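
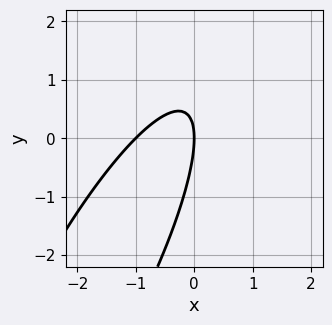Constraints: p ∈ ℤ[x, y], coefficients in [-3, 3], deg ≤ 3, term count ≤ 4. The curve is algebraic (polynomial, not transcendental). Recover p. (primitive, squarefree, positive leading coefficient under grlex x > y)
(a) deg p = 2. No degree-1 curve has this shape.
(b) From the axis intercepts and sections: it meets the y-axis at y = 0 (among the integer gridlines); among the integer gridlines, it crosses the x-axis at x ∈ {-1, 0}.
(c) Solving for integer coefficients yields p as stated.

3*x^2 - 3*x*y + y^2 + 3*x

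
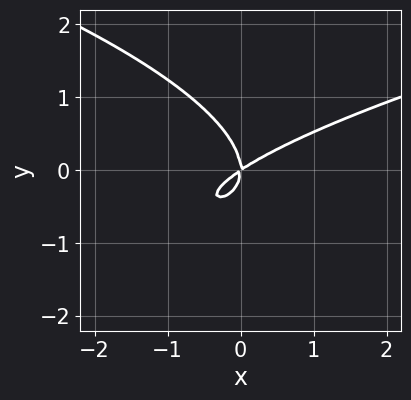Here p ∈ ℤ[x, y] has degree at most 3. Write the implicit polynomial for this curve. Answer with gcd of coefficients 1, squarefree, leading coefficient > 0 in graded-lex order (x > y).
1. deg p = 3. A generic line meets the curve in up to 3 points.
2. Observable constraints: one x-axis crossing is at x = 0; it meets the y-axis at y = 0 (among the integer gridlines).
3. Putting this together gives p.

3*y^3 - 2*x^2 + 3*x*y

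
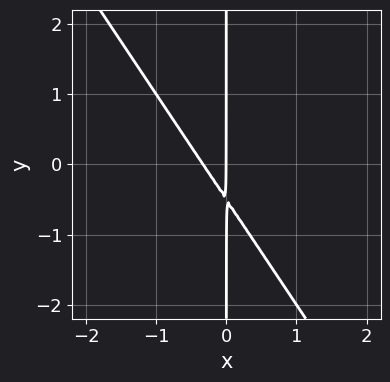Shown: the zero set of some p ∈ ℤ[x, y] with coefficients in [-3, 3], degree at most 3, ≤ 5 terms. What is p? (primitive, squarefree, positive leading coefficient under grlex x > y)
(a) Degree: a generic line meets the curve in up to 2 points, so deg p = 2.
(b) Reading off the gridlines: it meets the x-axis at x = 0 (among the integer gridlines); every point of the y-axis in the box is on the curve.
(c) Together with the visible shape, these determine p as stated.

3*x^2 + 2*x*y + x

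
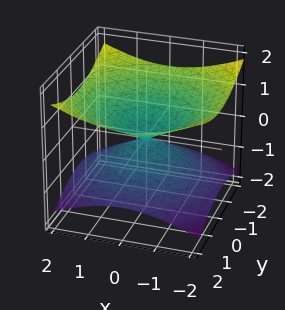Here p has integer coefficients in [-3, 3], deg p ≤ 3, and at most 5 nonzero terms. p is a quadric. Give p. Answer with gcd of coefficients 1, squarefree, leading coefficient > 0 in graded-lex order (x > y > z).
(a) Degree: two nappes meeting at a single point; a quadric, so deg p = 2.
(b) Symmetries: mirror symmetry z ↦ −z ⇒ only even powers of z; rotational symmetry about the z-axis ⇒ p depends on x, y only through x² + y².
(c) From the visible intercepts: a circular section at z = 1 has radius between 1 and 2; it meets the z-axis at z = 0 (among the integer gridlines); it crosses the x-axis at the gridline x = 0; it crosses the y-axis at the gridline y = 0.
(d) Putting this together gives p.

x^2 + y^2 - 3*z^2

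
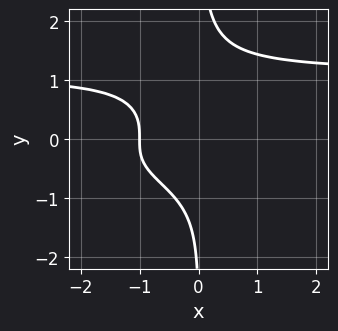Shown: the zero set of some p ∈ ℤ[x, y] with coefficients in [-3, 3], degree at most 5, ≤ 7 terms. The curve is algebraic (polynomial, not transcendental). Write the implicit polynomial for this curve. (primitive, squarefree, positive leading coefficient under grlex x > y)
1. deg p = 4.
2. From the axis intercepts and sections: one x-axis crossing is at x = -1; the curve avoids every integer y-axis point in the box.
3. Solving for integer coefficients yields p as stated.

3*x*y^3 - x*y - 3*x - y - 3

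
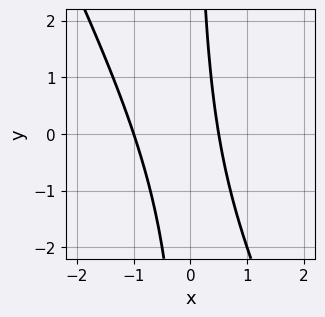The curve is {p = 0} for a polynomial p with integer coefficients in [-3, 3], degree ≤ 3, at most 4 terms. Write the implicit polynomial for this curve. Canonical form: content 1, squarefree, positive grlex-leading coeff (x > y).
2*x^2 + x*y + x - 1

deg p = 2. No degree-1 curve has this shape.
Observable constraints: the curve avoids every integer y-axis point in the box; one x-axis crossing is at x = -1.
Together with the visible shape, these determine p as stated.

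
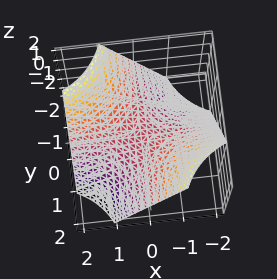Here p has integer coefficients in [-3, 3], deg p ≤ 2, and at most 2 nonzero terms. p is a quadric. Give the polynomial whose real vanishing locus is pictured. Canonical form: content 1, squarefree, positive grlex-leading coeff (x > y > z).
deg p = 2.
Observable constraints: every point of the x-axis in the box is on the surface; every point of the y-axis in the box is on the surface.
Together with the visible shape, these determine p as stated.

x*y + z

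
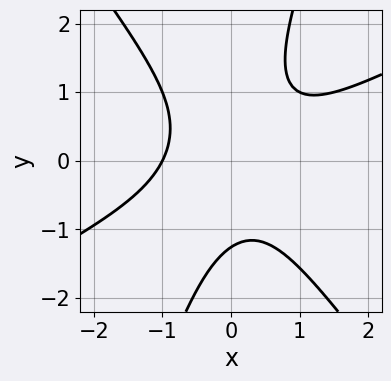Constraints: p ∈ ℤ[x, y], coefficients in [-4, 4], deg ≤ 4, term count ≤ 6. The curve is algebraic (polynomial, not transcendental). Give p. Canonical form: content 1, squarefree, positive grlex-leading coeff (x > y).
2*x^3 - 3*x^2*y - 2*x*y^2 + y^3 + 2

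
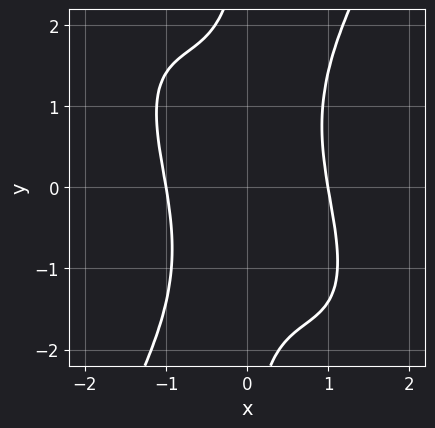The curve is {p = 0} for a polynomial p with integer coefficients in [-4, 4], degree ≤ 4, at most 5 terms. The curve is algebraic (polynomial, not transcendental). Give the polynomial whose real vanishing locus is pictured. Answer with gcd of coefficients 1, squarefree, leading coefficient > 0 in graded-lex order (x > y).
3*x^4 + 2*x^3*y - x*y^3 - 3

1. deg p = 4.
2. Reading off the gridlines: the x-axis gridline crossings are at x ∈ {-1, 1}; it misses every integer gridline on the y-axis.
3. Fitting integer coefficients to these (and the overall shape) gives p.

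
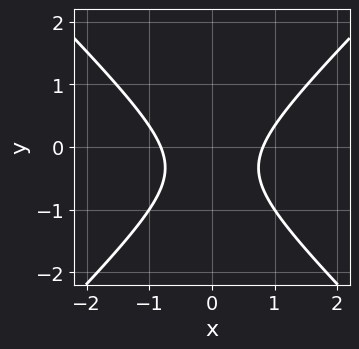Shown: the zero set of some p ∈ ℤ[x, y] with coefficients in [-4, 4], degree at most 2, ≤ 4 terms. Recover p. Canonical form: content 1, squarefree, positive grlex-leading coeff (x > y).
3*x^2 - 3*y^2 - 2*y - 2

The degree is 2 — a generic line meets the curve in up to 2 points.
Symmetries: the x ↦ −x reflection is a symmetry, so x appears only in even powers.
Reading off the gridlines: it misses every integer gridline on the y-axis.
Matching integer coefficients to the picture gives p.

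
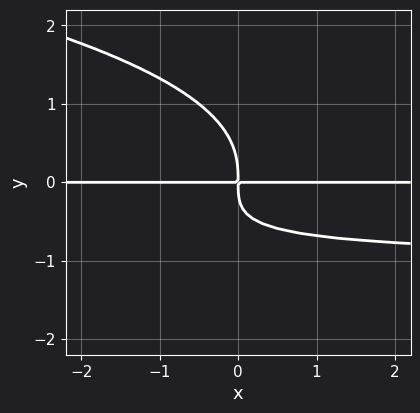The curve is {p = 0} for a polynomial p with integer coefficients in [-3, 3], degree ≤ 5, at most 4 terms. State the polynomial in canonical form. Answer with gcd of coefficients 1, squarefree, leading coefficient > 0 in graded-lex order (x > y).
y^4 + x*y^2 + x*y

(a) The degree is 4 — the shape is more complex than any degree-3 curve.
(b) From the axis intercepts and sections: the visible x-axis segment lies entirely on the curve.
(c) Matching integer coefficients to the picture gives p.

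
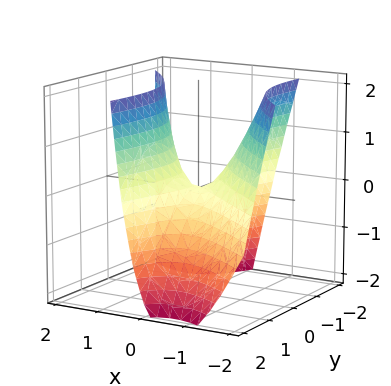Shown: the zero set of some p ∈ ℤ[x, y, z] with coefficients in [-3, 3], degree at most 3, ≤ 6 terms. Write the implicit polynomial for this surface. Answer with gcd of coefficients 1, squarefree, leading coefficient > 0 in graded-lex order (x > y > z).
deg p = 2.
Against the integer gridlines: it meets the y-axis at y = 0 (among the integer gridlines); it crosses the x-axis at the gridline x = 0; it meets the z-axis at z = 0 (among the integer gridlines).
Together with the visible shape, these determine p as stated.

3*x^2 + 3*x*y + x*z - y^2 - 2*z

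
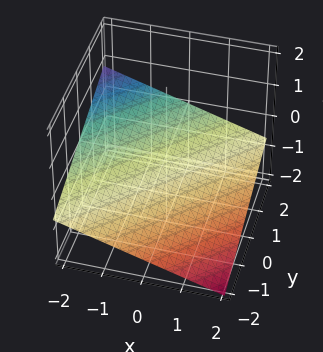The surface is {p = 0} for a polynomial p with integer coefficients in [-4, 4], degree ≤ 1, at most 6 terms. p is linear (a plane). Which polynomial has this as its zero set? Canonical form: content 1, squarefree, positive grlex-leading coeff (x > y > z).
First, the degree is 1 — every cross-section is a straight line — this is a plane.
Next, checking where it meets the axes: it crosses the y-axis at the gridline y = 2; one x-axis crossing is at x = -2.
Finally, fitting integer coefficients to these (and the overall shape) gives p.

x - y + 3*z + 2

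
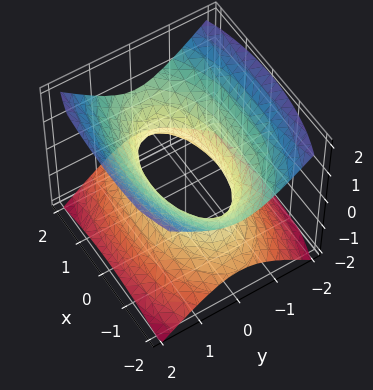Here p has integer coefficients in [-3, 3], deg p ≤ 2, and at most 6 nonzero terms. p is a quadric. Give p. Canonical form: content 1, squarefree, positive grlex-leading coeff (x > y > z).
x^2 + 3*y^2 - 3*z^2 - 2

The degree is 2 — an hourglass — one-sheet hyperboloid; a quadric.
Symmetries: mirror symmetry z ↦ −z ⇒ only even powers of z; mirror symmetry x ↦ −x ⇒ only even powers of x; the y ↦ −y reflection is a symmetry, so y appears only in even powers.
From the axis intercepts and sections: it misses every integer gridline on the z-axis.
Together with the visible shape, these determine p as stated.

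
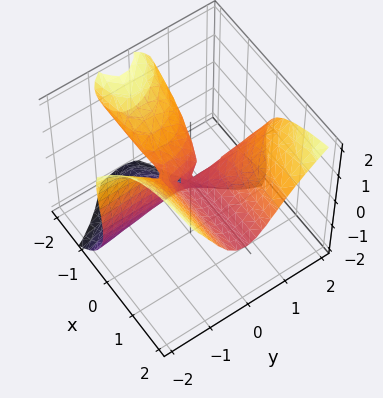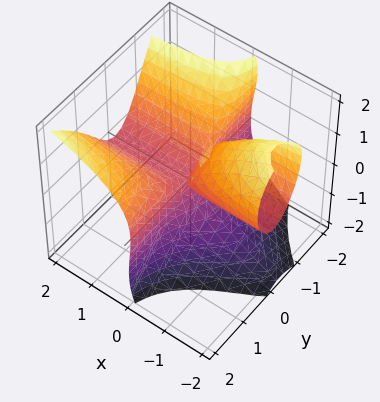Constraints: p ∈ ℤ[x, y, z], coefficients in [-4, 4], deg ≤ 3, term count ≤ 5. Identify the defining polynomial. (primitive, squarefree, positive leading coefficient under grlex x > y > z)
3*x*y^2 - y*z^2 - z^3 - 2*x*z

First, degree: a generic line meets the surface in up to 3 points, so deg p = 3.
Next, from the axis intercepts and sections: every point of the x-axis in the box is on the surface; it crosses the z-axis at the gridline z = 0; every point of the y-axis in the box is on the surface.
Finally, together with the visible shape, these determine p as stated.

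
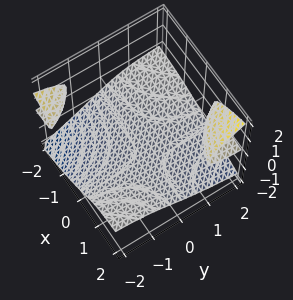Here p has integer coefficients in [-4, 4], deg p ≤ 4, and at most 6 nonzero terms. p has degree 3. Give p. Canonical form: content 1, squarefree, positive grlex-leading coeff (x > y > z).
2*x*y*z + y*z^2 - 3*z^3 - 2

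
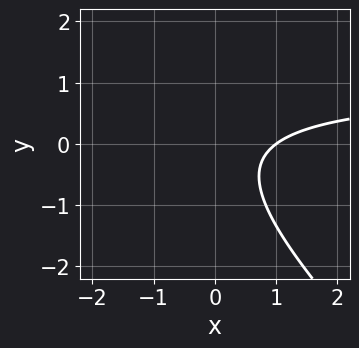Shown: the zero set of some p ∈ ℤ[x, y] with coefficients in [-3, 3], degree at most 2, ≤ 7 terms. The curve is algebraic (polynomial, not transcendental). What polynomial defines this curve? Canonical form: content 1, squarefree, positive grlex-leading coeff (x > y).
1. The degree is 2 — a generic line meets the curve in up to 2 points.
2. Checking where it meets the axes: the curve avoids every integer y-axis point in the box; it meets the x-axis at x = 1 (among the integer gridlines).
3. Matching integer coefficients to the picture gives p.

3*x*y + 3*y^2 - 3*x + y + 3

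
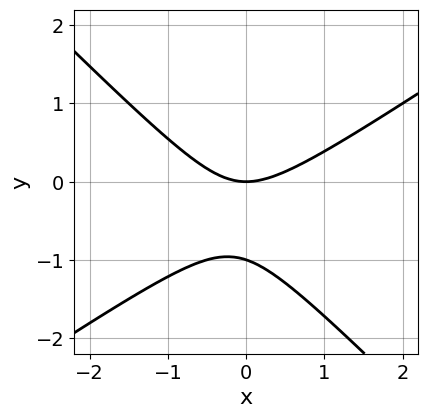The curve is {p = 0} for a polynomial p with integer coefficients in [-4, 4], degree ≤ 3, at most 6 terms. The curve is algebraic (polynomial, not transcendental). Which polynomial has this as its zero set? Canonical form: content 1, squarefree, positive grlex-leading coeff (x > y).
(a) deg p = 2. A generic line meets the curve in up to 2 points.
(b) From the visible intercepts: the y-axis gridline crossings are at y ∈ {-1, 0}; it meets the x-axis at x = 0 (among the integer gridlines).
(c) Matching integer coefficients to the picture gives p.

2*x^2 - x*y - 3*y^2 - 3*y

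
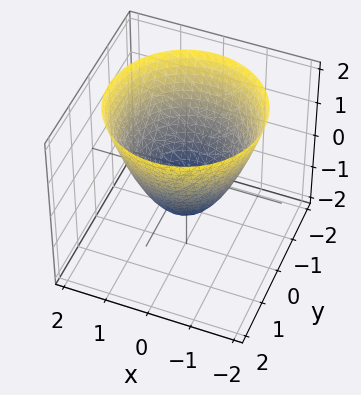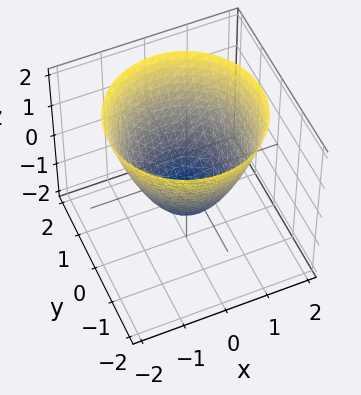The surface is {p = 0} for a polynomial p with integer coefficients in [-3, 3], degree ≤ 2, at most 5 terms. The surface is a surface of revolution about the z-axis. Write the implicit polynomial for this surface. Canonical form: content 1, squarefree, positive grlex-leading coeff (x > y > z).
1. Degree: a generic line meets the surface in up to 2 points, so deg p = 2.
2. Symmetry: every cross-section ⟂ z is a circle, so x, y appear only via x² + y².
3. From the visible intercepts: a circular section at z = 2 has radius between 1 and 2; among the integer gridlines, it crosses the y-axis at y ∈ {-1, 1}; it crosses the z-axis at the gridline z = -1.
4. Together with the visible shape, these determine p as stated. Check: (-1, 0, 0) on the x-axis lies on the surface, and p(-1, 0, 0) = 0. ✓

x^2 + y^2 - z - 1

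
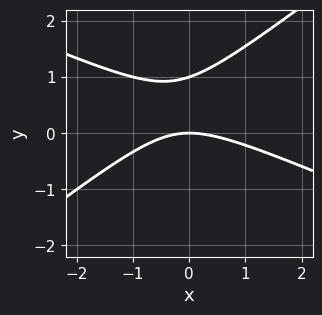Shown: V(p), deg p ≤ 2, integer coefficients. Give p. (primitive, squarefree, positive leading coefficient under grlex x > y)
x^2 + x*y - 3*y^2 + 3*y

deg p = 2.
From the axis intercepts and sections: it meets the x-axis at x = 0 (among the integer gridlines); the y-axis gridline crossings are at y ∈ {0, 1}.
The integer polynomial consistent with all of this is the stated p.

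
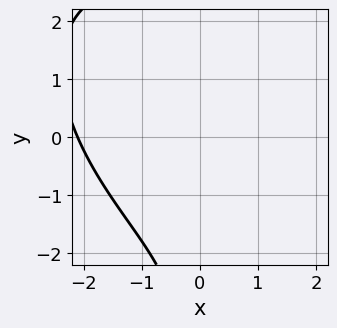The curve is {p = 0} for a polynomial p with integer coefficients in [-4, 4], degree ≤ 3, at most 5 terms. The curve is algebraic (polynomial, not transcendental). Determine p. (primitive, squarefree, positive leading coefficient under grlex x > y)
First, degree: no degree-2 curve has this shape, so deg p = 3.
Next, from the axis intercepts and sections: no x-intercept at any integer in the box; no y-intercept at any integer in the box.
Finally, assembling these constraints gives the stated polynomial.

x^3 + x^2*y + x*y^2 - 3*x + 3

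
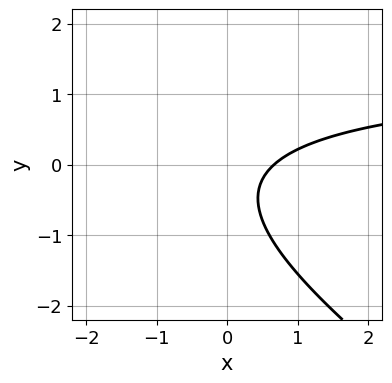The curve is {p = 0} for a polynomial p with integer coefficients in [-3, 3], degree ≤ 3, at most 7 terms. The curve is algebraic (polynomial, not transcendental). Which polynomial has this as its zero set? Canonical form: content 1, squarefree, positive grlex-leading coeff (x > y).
First, deg p = 2. No degree-1 curve has this shape.
Next, observable constraints: it misses every integer gridline on the y-axis.
Finally, these observations pin down the coefficients.

2*x*y + 3*y^2 - 3*x + 2*y + 2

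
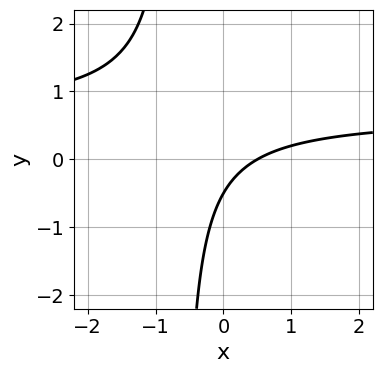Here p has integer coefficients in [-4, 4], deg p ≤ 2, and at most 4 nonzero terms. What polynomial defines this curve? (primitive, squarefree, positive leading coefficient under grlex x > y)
(a) The degree is 2 — no degree-1 curve has this shape.
(b) Putting this together gives p.

3*x*y - 2*x + 2*y + 1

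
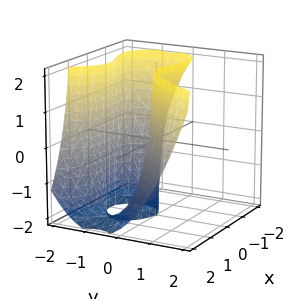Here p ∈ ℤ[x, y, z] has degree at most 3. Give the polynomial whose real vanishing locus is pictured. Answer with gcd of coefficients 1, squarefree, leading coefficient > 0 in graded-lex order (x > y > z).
(a) The degree is 3 — no degree-2 surface has this shape.
(b) From the visible intercepts: it meets the x-axis at x = 0 (among the integer gridlines); the visible z-axis segment lies entirely on the surface; it crosses the y-axis at the gridline y = 0.
(c) Together with the visible shape, these determine p as stated.

x^3 + x^2*z - 2*y^2 - 3*y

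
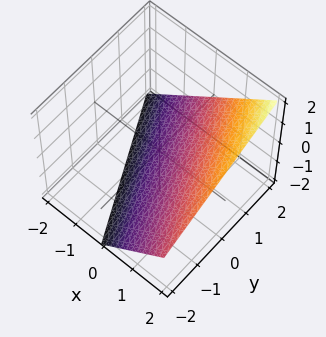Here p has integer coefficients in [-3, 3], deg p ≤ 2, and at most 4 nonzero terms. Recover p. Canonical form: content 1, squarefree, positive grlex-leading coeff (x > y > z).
deg p = 1. The surface is flat (a plane).
Observable constraints: one x-axis crossing is at x = 1; it meets the y-axis at y = 2 (among the integer gridlines).
Solving for integer coefficients yields p as stated. Check: (0, 0, -1) on the z-axis lies on the surface, and p(0, 0, -1) = 0. ✓

2*x + y - 2*z - 2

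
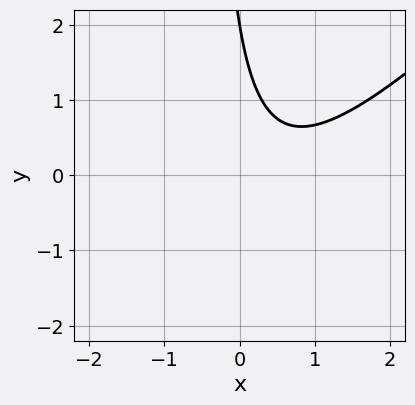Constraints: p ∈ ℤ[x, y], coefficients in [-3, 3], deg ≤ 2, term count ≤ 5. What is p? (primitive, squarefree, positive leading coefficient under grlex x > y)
2*x^2 - 2*x*y - 2*x - y + 2

(a) deg p = 2.
(b) From the visible intercepts: it crosses the y-axis at the gridline y = 2; it misses every integer gridline on the x-axis.
(c) These observations pin down the coefficients.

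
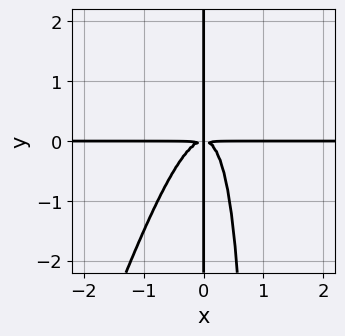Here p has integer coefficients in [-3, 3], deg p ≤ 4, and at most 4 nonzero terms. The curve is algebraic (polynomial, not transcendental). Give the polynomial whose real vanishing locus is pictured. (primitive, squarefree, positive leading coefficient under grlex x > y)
3*x^3*y - x^2*y^2 + x*y^2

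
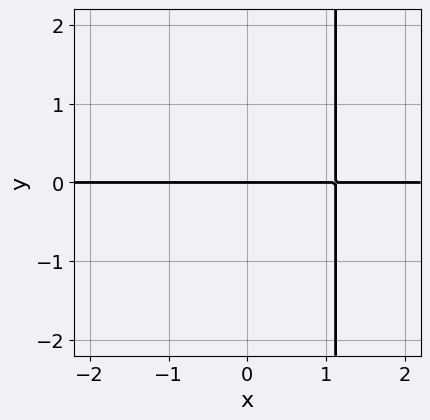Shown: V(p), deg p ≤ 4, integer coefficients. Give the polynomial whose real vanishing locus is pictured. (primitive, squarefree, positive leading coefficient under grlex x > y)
1. The degree is 4 — no degree-3 curve has this shape.
2. From the visible intercepts: one y-axis crossing is at y = 0; every point of the x-axis in the box is on the curve.
3. Fitting integer coefficients to these (and the overall shape) gives p.

3*x^3*y - 2*x*y - 2*y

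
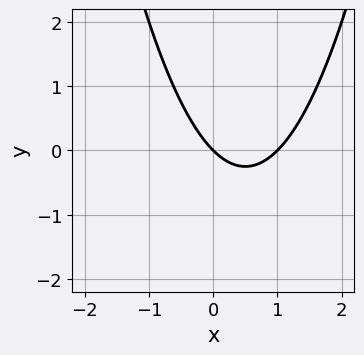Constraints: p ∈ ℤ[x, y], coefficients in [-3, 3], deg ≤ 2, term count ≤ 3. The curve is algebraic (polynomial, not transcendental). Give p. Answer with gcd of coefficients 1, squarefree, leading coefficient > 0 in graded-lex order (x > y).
x^2 - x - y

deg p = 2. The shape is more complex than any degree-1 curve.
From the visible intercepts: it crosses the y-axis at the gridline y = 0; the x-axis gridline crossings are at x ∈ {0, 1}.
Matching integer coefficients to the picture gives p.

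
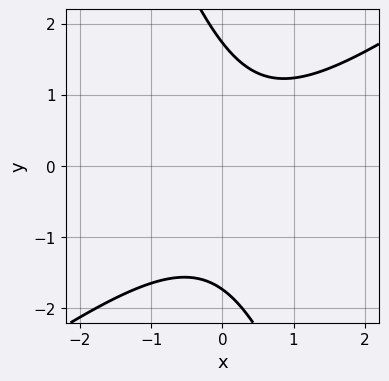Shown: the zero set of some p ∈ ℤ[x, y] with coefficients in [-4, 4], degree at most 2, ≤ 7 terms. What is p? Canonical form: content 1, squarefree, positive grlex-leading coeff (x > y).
2*x^2 - 2*x*y - y^2 - x + 3

First, the degree is 2 — no degree-1 curve has this shape.
Next, against the integer gridlines: it misses every integer gridline on the x-axis.
Finally, putting this together gives p.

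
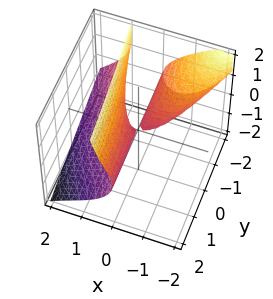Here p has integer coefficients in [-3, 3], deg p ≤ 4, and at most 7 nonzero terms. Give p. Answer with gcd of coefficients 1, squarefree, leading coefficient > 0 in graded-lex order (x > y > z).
First, the picture has 2 separate pieces.
Next, degree: the shape is more complex than any degree-2 surface, so deg p = 3.
Then, checking where it meets the axes: one z-axis crossing is at z = 0; it crosses the x-axis at the gridline x = 0.
Finally, the integer polynomial consistent with all of this is the stated p.

2*x^3 + 3*x^2*z + x*z^2 + 2*x*y - 2*z^2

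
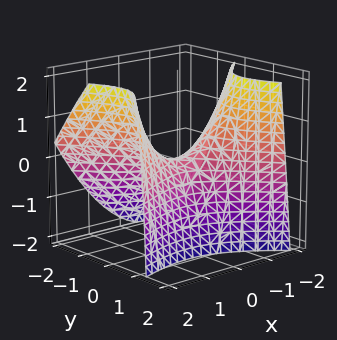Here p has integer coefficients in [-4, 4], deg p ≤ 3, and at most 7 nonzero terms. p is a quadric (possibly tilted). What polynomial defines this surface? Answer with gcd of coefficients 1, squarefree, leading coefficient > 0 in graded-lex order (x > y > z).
2*x^2 - 2*x*y - 3*y^2 + 2*y*z - 3*z

1. Degree: the shape is more complex than any degree-1 surface, so deg p = 2.
2. From the axis intercepts and sections: it meets the y-axis at y = 0 (among the integer gridlines); it crosses the x-axis at the gridline x = 0; it crosses the z-axis at the gridline z = 0.
3. Assembling these constraints gives the stated polynomial.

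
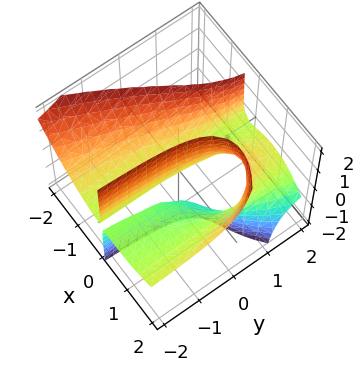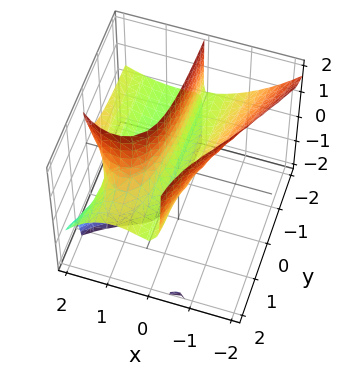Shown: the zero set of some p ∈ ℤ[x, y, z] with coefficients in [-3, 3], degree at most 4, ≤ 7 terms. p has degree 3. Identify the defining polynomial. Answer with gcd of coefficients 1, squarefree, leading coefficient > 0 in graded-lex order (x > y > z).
Degree: no degree-2 surface has this shape, so deg p = 3.
From the visible intercepts: every point of the y-axis in the box is on the surface; one x-axis crossing is at x = 0.
Together with the visible shape, these determine p as stated.

2*x^3 + 3*x*y*z - 3*x^2 - 3*x*z + z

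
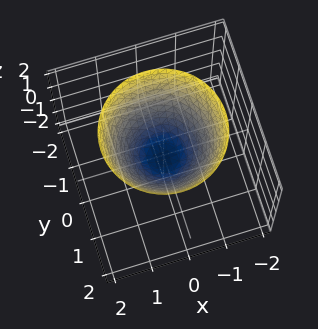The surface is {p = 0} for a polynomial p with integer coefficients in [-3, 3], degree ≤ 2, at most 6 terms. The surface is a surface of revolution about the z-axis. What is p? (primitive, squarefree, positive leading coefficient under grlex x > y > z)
1. Degree: the shape is more complex than any degree-1 surface, so deg p = 2.
2. Symmetry: every cross-section ⟂ z is a circle, so x, y appear only via x² + y².
3. From the visible intercepts: a circular section at z = 1 has radius between 1 and 2.
4. Assembling these constraints gives the stated polynomial.

3*x^2 + 3*y^2 - 3*z - 1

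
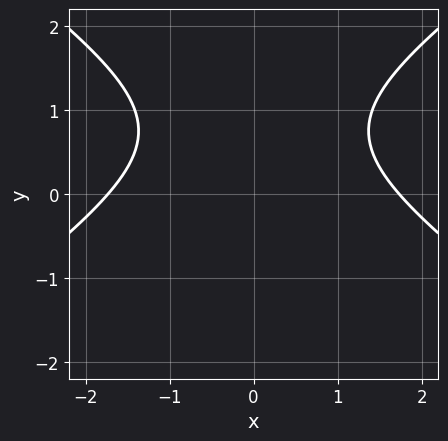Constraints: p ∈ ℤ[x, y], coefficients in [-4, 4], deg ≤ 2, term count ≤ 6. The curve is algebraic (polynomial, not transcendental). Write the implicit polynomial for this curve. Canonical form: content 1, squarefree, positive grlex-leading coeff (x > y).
1. The degree is 2 — no degree-1 curve has this shape.
2. Symmetries: the x ↦ −x reflection is a symmetry, so x appears only in even powers.
3. From the visible intercepts: the curve avoids every integer y-axis point in the box.
4. Putting this together gives p.

x^2 - 2*y^2 + 3*y - 3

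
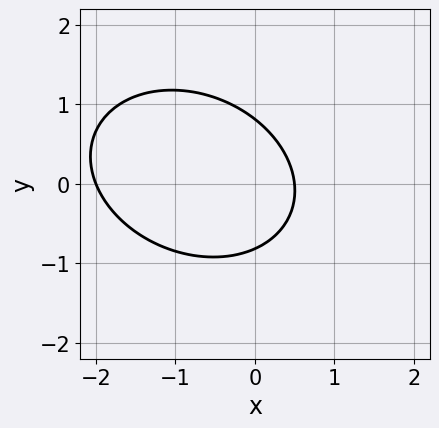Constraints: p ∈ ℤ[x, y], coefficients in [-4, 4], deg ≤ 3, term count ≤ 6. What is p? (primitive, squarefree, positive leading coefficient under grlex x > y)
2*x^2 + x*y + 3*y^2 + 3*x - 2

The degree is 2 — no degree-1 curve has this shape.
Against the integer gridlines: it meets the x-axis at x = -2 (among the integer gridlines).
Solving for integer coefficients yields p as stated.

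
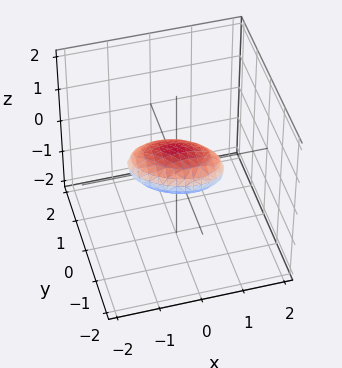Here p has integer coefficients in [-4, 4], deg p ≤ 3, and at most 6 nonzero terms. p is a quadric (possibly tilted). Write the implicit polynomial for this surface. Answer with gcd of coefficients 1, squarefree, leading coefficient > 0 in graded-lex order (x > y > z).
(a) Degree: a generic line meets the surface in up to 2 points, so deg p = 2.
(b) Checking where it meets the axes: among the integer gridlines, it crosses the x-axis at x ∈ {-1, 1}.
(c) Together with the visible shape, these determine p as stated.

x^2 + x*y + 2*y^2 + 3*z^2 - 1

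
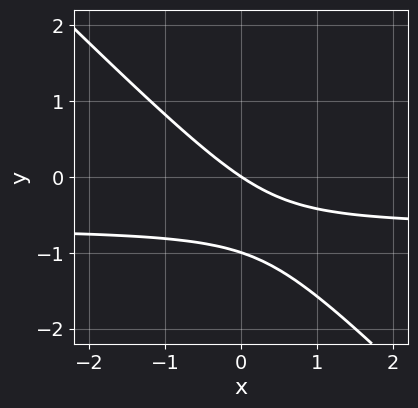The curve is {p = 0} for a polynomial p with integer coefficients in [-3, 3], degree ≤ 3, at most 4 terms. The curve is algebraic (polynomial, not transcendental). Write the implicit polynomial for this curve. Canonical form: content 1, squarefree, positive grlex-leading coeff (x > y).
3*x*y + 3*y^2 + 2*x + 3*y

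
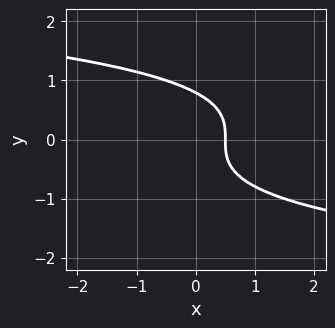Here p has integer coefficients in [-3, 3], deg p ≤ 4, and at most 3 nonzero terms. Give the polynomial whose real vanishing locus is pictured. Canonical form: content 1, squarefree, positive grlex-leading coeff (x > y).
2*y^3 + 2*x - 1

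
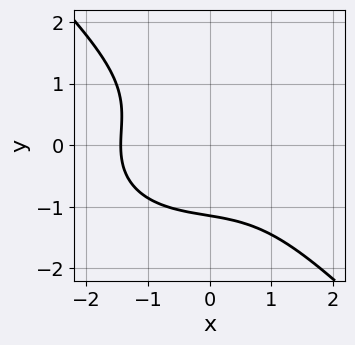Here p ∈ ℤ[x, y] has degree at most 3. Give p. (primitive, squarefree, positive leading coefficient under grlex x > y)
x^3 + x*y^2 + 2*y^3 + 3

1. deg p = 3.
2. Putting this together gives p.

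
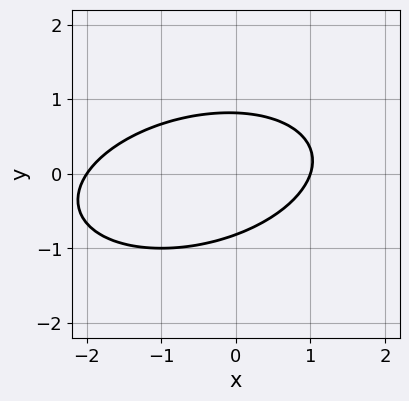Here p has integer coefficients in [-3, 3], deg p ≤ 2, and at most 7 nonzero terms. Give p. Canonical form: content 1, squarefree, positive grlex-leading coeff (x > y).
x^2 - x*y + 3*y^2 + x - 2

deg p = 2. No degree-1 curve has this shape.
Against the integer gridlines: among the integer gridlines, it crosses the x-axis at x ∈ {-2, 1}.
Together with the visible shape, these determine p as stated.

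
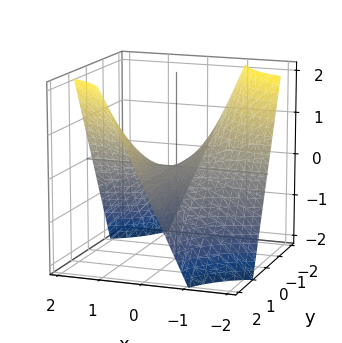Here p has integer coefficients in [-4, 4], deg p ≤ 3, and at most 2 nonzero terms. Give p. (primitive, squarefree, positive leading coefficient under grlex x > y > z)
x*y - z

(a) Degree: a hyperbolic paraboloid; a quadric, so deg p = 2.
(b) Reading off the gridlines: the visible x-axis segment lies entirely on the surface; the visible y-axis segment lies entirely on the surface; it meets the z-axis at z = 0 (among the integer gridlines).
(c) Putting this together gives p.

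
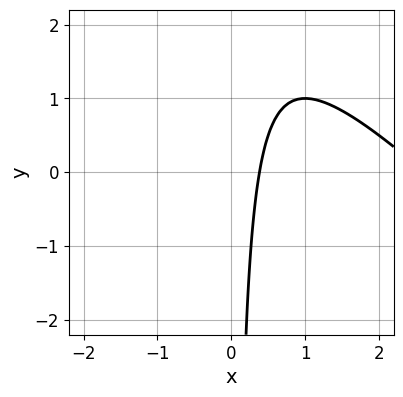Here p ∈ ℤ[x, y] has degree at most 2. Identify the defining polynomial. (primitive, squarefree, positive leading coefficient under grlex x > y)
x^2 + x*y - 3*x + 1

First, the degree is 2 — a generic line meets the curve in up to 2 points.
Next, from the axis intercepts and sections: it misses every integer gridline on the y-axis.
Finally, together with the visible shape, these determine p as stated.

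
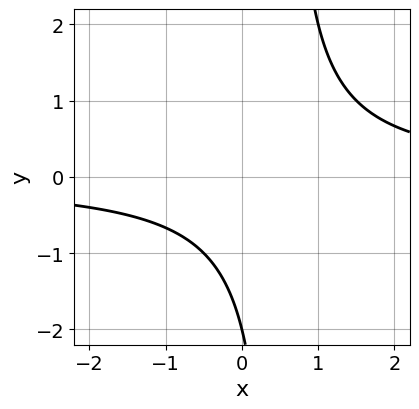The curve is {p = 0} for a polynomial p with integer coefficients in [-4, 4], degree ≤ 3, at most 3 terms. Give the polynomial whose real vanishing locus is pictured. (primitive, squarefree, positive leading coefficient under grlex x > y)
2*x*y - y - 2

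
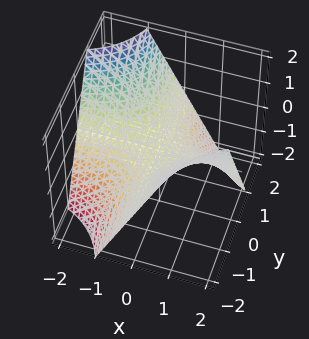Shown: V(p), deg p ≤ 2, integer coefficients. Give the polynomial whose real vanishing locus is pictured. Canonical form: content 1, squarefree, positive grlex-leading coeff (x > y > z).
x*y + z

Degree: a saddle surface; a quadric, so deg p = 2.
Reading off the gridlines: the visible x-axis segment lies entirely on the surface; it meets the z-axis at z = 0 (among the integer gridlines); the visible y-axis segment lies entirely on the surface.
Matching integer coefficients to the picture gives p.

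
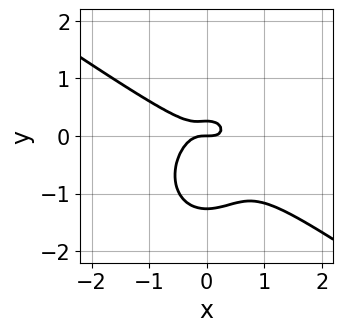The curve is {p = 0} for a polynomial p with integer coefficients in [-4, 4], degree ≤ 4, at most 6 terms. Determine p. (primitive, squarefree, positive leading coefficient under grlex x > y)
3*x^3 + 3*x^2*y + 3*y^3 + 3*y^2 - y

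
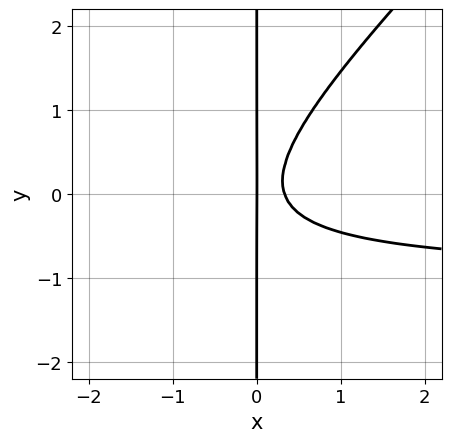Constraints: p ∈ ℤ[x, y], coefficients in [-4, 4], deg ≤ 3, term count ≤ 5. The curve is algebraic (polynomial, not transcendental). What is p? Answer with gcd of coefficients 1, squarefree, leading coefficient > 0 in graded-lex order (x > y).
3*x^2*y - 3*x*y^2 + 3*x^2 - x

(a) The degree is 3 — a generic line meets the curve in up to 3 points.
(b) Observable constraints: one x-axis crossing is at x = 0; every point of the y-axis in the box is on the curve.
(c) Putting this together gives p.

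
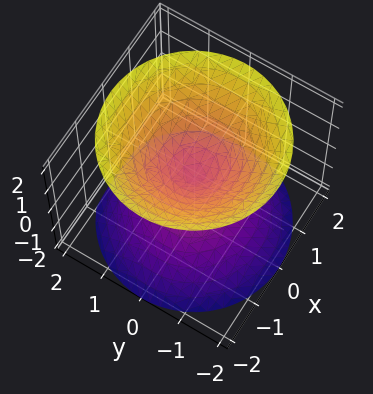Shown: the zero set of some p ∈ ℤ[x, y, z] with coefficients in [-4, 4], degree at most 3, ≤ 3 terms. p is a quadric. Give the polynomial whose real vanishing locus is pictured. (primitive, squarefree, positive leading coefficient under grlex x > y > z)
x^2 + y^2 - z^2

First, there are 2 components. They look like related sheets of one shape, so recover p as a whole.
Then, deg p = 2. A double cone through the origin; a quadric.
Next, symmetry: the surface is invariant under rotation about z: p = q(x² + y², z); the z ↦ −z reflection is a symmetry, so z appears only in even powers.
Then, from the visible intercepts: a circular section at z = -1 has radius exactly 1; it crosses the y-axis at the gridline y = 0.
Finally, matching integer coefficients to the picture gives p.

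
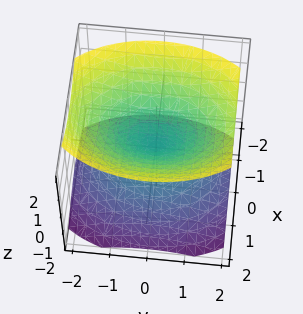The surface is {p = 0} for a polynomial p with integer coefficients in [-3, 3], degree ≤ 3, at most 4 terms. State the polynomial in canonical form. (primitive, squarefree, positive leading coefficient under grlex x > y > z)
2*x^2 + y^2 - 2*z^2

There are 2 components. They look like related sheets of one shape, so recover p as a whole.
deg p = 2. Two nappes meeting at a single point; a quadric.
Symmetries: it's symmetric under x → −x, forcing even powers of x; the y ↦ −y reflection is a symmetry, so y appears only in even powers; it's symmetric under z → −z, forcing even powers of z.
From the axis intercepts and sections: one x-axis crossing is at x = 0; it meets the y-axis at y = 0 (among the integer gridlines); one z-axis crossing is at z = 0.
Putting this together gives p.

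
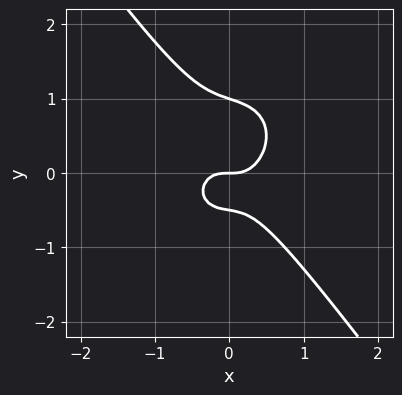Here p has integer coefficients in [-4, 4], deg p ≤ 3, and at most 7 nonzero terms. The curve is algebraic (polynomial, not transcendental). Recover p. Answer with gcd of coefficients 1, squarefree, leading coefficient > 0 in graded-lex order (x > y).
3*x^3 + x*y^2 + 2*y^3 - y^2 - y

(a) deg p = 3. A generic line meets the curve in up to 3 points.
(b) Against the integer gridlines: among the integer gridlines, it crosses the y-axis at y ∈ {0, 1}; it crosses the x-axis at the gridline x = 0.
(c) These observations pin down the coefficients.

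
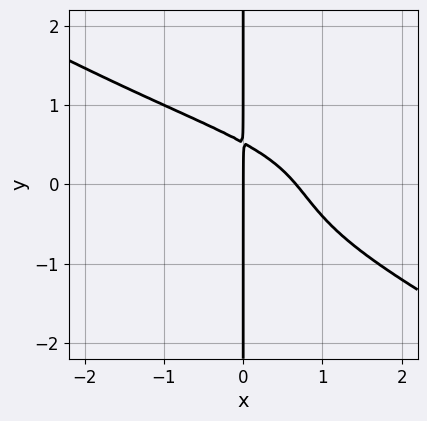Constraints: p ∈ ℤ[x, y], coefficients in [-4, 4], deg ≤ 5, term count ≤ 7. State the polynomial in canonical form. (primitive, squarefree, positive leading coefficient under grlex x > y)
x^3*y - 3*x*y^3 - 3*x^2 - 3*x*y + 2*x

1. The degree is 4 — no degree-3 curve has this shape.
2. Checking where it meets the axes: every point of the y-axis in the box is on the curve; it meets the x-axis at x = 0 (among the integer gridlines).
3. Putting this together gives p.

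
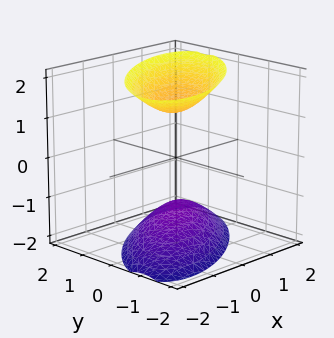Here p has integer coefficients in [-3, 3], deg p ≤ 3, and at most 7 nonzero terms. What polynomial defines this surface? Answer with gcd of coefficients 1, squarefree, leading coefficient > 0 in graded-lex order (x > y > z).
1. The picture has 2 separate pieces.
2. deg p = 2.
3. Observable constraints: no x-intercept at any integer in the box; no y-intercept at any integer in the box.
4. Putting this together gives p.

2*x^2 - 3*x*y + 3*y^2 - 2*z^2 + 3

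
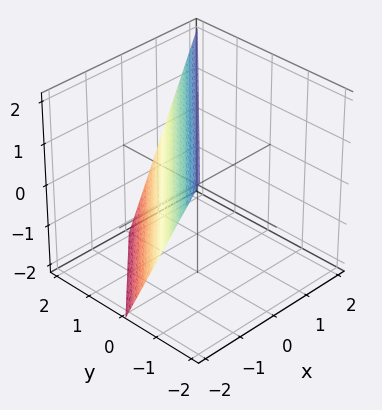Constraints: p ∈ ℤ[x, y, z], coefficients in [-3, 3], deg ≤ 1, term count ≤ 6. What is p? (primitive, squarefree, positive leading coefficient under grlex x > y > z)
2*x - 2*y - z + 2

Degree: every cross-section is a straight line — this is a plane, so deg p = 1.
Reading off the gridlines: it meets the x-axis at x = -1 (among the integer gridlines); it crosses the z-axis at the gridline z = 2; it crosses the y-axis at the gridline y = 1.
Solving for integer coefficients yields p as stated.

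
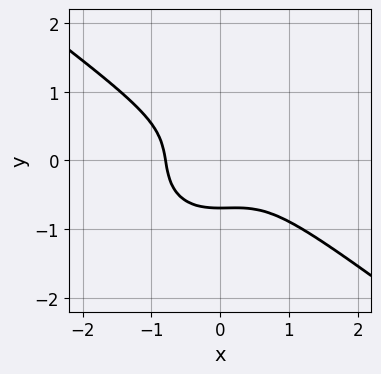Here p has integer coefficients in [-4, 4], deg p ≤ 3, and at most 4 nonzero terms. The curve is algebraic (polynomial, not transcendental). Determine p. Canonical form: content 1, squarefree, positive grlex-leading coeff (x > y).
deg p = 3. A generic line meets the curve in up to 3 points.
Solving for integer coefficients yields p as stated.

2*x^3 + x^2*y + 3*y^3 + 1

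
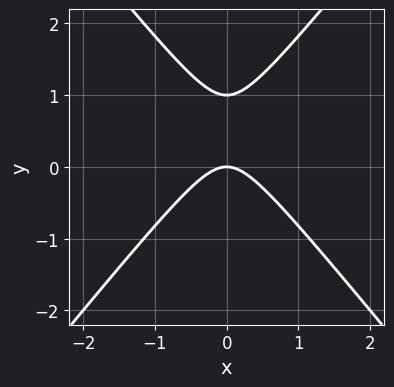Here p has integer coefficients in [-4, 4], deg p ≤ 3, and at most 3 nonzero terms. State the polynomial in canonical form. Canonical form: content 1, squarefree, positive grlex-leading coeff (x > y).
3*x^2 - 2*y^2 + 2*y

(a) Degree: the shape is more complex than any degree-1 curve, so deg p = 2.
(b) Symmetries: mirror symmetry x ↦ −x ⇒ only even powers of x.
(c) Checking where it meets the axes: the y-axis gridline crossings are at y ∈ {0, 1}; it meets the x-axis at x = 0 (among the integer gridlines).
(d) Solving for integer coefficients yields p as stated.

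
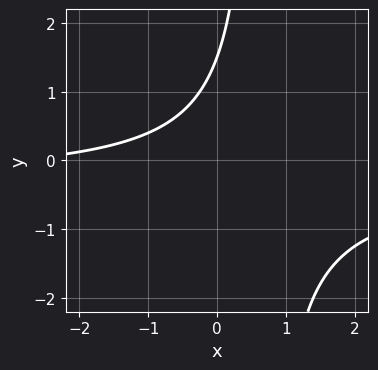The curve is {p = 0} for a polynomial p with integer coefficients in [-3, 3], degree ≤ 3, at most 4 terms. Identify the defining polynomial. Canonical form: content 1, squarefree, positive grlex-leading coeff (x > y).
(a) The degree is 2 — no degree-1 curve has this shape.
(b) Against the integer gridlines: no x-intercept at any integer in the box.
(c) Putting this together gives p.

3*x*y + x - 2*y + 3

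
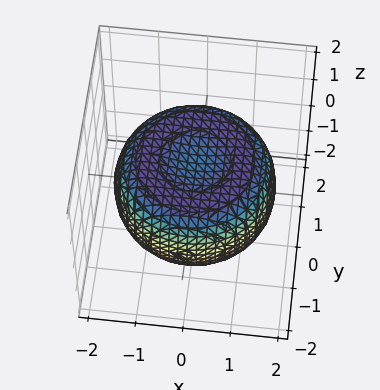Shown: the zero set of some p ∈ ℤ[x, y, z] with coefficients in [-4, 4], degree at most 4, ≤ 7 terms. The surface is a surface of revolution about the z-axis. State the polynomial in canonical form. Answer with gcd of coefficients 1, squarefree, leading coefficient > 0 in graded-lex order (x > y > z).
x^4 + 2*x^2*y^2 + y^4 - 2*x^2 - 2*y^2 + 3*z^2 - 2

1. The degree is 4 — no degree-3 surface has this shape.
2. By symmetry, the z-axis is an axis of rotation, so x and y enter only as x² + y².
3. Against the integer gridlines: a circular section at z = 1 has radius exactly 1.
4. These observations pin down the coefficients.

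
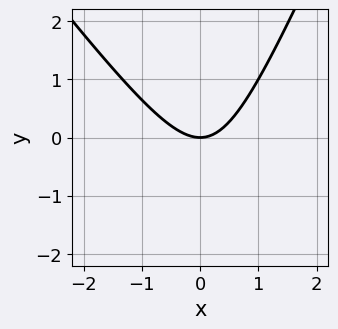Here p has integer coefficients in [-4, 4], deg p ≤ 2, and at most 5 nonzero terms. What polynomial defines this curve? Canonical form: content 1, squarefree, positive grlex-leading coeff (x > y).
3*x^2 + x*y - y^2 - 3*y

First, the degree is 2 — a generic line meets the curve in up to 2 points.
Then, reading off the gridlines: it meets the y-axis at y = 0 (among the integer gridlines); one x-axis crossing is at x = 0.
Finally, these observations pin down the coefficients.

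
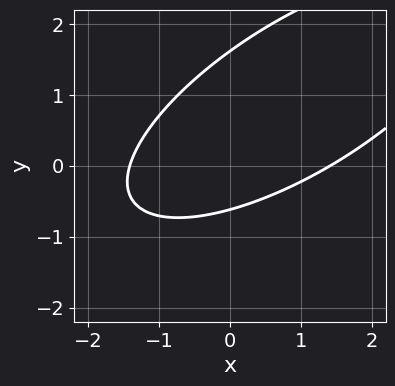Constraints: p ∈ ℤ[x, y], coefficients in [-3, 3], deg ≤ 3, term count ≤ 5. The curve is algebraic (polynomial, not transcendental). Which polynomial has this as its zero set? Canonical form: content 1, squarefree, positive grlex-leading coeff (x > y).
x^2 - 2*x*y + 2*y^2 - 2*y - 2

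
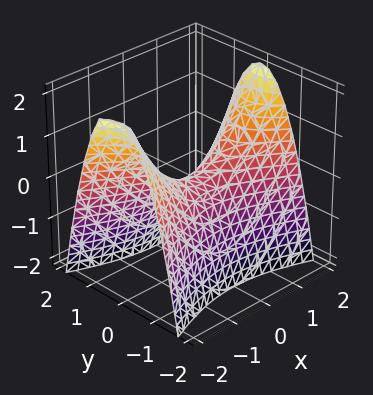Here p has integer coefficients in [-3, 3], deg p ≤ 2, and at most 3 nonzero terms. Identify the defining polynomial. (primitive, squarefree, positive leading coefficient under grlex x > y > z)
x^2 - 3*y^2 - 2*z

First, deg p = 2. A saddle surface; a quadric.
Next, symmetries: mirror symmetry x ↦ −x ⇒ only even powers of x; the y ↦ −y reflection is a symmetry, so y appears only in even powers.
Next, observable constraints: it meets the x-axis at x = 0 (among the integer gridlines); it meets the y-axis at y = 0 (among the integer gridlines).
Finally, fitting integer coefficients to these (and the overall shape) gives p.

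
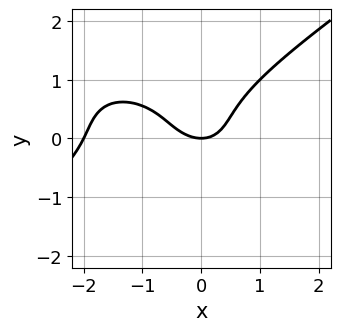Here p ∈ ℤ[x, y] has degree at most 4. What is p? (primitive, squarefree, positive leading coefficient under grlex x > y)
1. Degree: the shape is more complex than any degree-2 curve, so deg p = 3.
2. From the axis intercepts and sections: among the integer gridlines, it crosses the x-axis at x ∈ {-2, 0}; it crosses the y-axis at the gridline y = 0.
3. The integer polynomial consistent with all of this is the stated p.

x^3 - 3*y^3 + 2*x^2 + 2*y^2 - 2*y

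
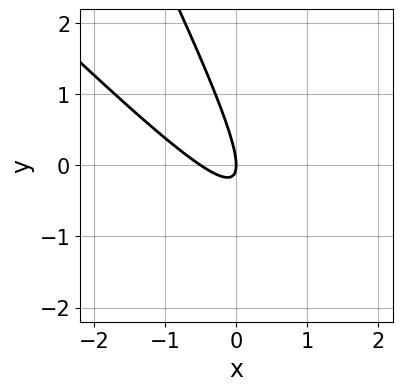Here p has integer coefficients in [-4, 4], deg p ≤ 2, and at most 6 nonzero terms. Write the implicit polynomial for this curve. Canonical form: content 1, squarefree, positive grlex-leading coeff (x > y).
2*x^2 + 3*x*y + y^2 + x

First, degree: a generic line meets the curve in up to 2 points, so deg p = 2.
Next, reading off the gridlines: it crosses the x-axis at the gridline x = 0; it crosses the y-axis at the gridline y = 0.
Finally, solving for integer coefficients yields p as stated.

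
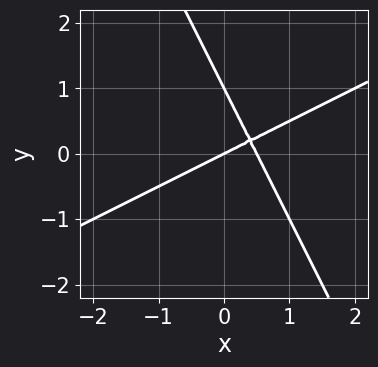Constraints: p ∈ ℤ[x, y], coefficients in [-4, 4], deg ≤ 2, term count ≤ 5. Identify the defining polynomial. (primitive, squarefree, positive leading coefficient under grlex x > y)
(a) The degree is 2 — the shape is more complex than any degree-1 curve.
(b) Observable constraints: one x-axis crossing is at x = 0; the y-axis gridline crossings are at y ∈ {0, 1}.
(c) Solving for integer coefficients yields p as stated.

2*x^2 - 3*x*y - 2*y^2 - x + 2*y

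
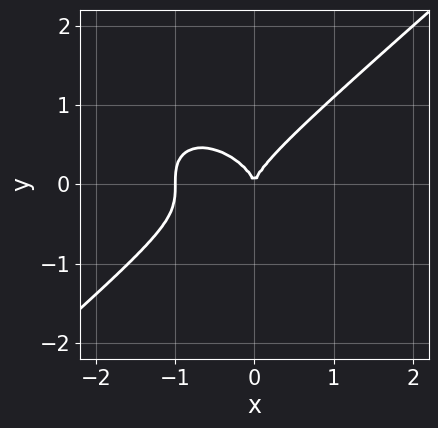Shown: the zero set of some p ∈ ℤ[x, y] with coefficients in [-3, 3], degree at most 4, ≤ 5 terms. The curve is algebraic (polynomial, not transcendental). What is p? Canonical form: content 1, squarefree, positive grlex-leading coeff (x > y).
The degree is 3 — no degree-2 curve has this shape.
Against the integer gridlines: among the integer gridlines, it crosses the x-axis at x ∈ {-1, 0}; it meets the y-axis at y = 0 (among the integer gridlines).
Assembling these constraints gives the stated polynomial.

2*x^3 - 3*y^3 + 2*x^2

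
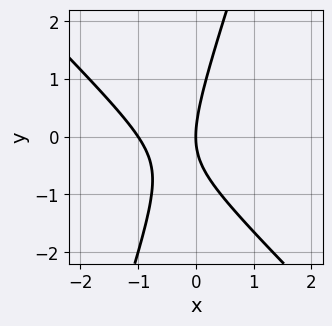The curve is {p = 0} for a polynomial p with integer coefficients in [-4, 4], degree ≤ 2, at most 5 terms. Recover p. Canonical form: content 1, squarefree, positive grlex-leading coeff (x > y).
The degree is 2 — no degree-1 curve has this shape.
From the visible intercepts: it meets the y-axis at y = 0 (among the integer gridlines); among the integer gridlines, it crosses the x-axis at x ∈ {-1, 0}.
Putting this together gives p.

3*x^2 + 2*x*y - y^2 + 3*x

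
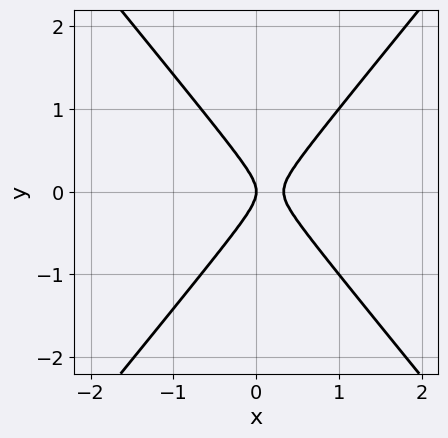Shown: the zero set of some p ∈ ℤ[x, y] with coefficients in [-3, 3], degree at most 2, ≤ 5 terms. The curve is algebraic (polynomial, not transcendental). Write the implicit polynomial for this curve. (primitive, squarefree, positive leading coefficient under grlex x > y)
(a) deg p = 2. No degree-1 curve has this shape.
(b) Symmetries: it's symmetric under y → −y, forcing even powers of y.
(c) Observable constraints: it meets the x-axis at x = 0 (among the integer gridlines); one y-axis crossing is at y = 0.
(d) These observations pin down the coefficients.

3*x^2 - 2*y^2 - x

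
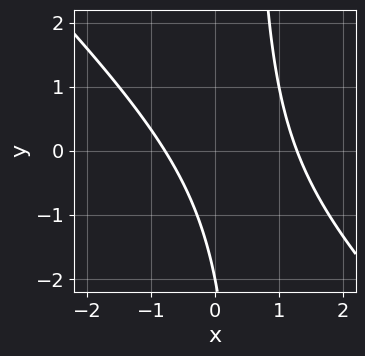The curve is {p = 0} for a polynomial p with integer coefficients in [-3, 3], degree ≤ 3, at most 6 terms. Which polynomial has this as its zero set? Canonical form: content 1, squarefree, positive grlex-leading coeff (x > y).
1. Degree: a generic line meets the curve in up to 2 points, so deg p = 2.
2. Against the integer gridlines: one y-axis crossing is at y = -2.
3. Solving for integer coefficients yields p as stated.

2*x^2 + 2*x*y - x - y - 2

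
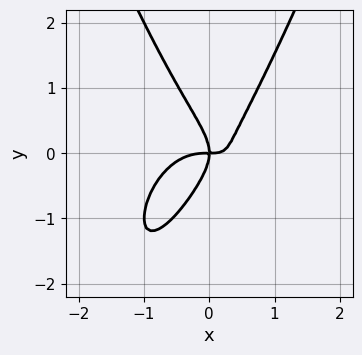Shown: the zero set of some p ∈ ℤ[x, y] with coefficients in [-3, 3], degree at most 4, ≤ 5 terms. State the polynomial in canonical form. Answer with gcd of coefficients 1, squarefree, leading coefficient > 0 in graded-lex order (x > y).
2*x^4 + 2*x^2*y - y^3 - x*y

1. Degree: no degree-3 curve has this shape, so deg p = 4.
2. Observable constraints: one y-axis crossing is at y = 0; it meets the x-axis at x = 0 (among the integer gridlines).
3. Matching integer coefficients to the picture gives p.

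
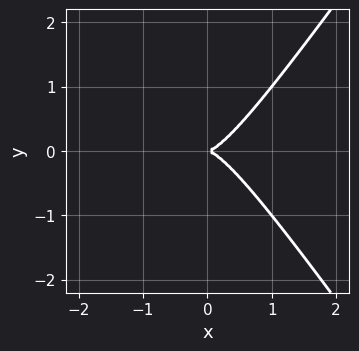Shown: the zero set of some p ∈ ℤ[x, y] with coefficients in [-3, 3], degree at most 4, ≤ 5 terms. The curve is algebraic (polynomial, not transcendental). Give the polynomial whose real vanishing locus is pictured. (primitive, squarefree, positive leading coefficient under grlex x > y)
deg p = 3. No degree-2 curve has this shape.
Symmetries: it's symmetric under y → −y, forcing even powers of y.
Checking where it meets the axes: it crosses the y-axis at the gridline y = 0; one x-axis crossing is at x = 0.
Assembling these constraints gives the stated polynomial.

2*x^3 - x*y^2 - y^2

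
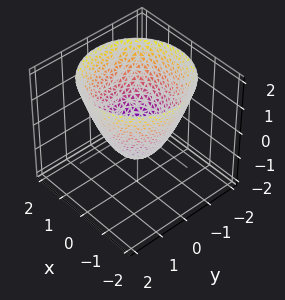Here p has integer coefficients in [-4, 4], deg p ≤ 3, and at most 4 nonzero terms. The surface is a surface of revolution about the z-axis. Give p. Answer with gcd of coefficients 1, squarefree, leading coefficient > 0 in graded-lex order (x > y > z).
x^2 + y^2 - z - 1

First, deg p = 2.
Then, symmetries: the z-axis is an axis of rotation, so x and y enter only as x² + y².
Next, from the visible intercepts: a circular section at z = 1 has radius between 1 and 2; one z-axis crossing is at z = -1; among the integer gridlines, it crosses the y-axis at y ∈ {-1, 1}.
Finally, fitting integer coefficients to these (and the overall shape) gives p.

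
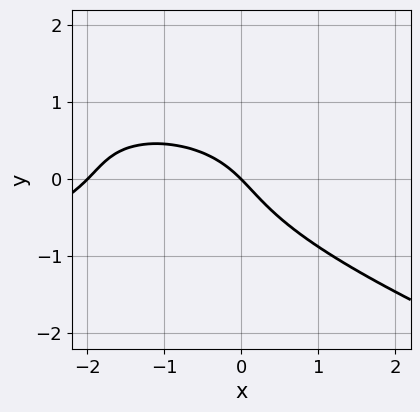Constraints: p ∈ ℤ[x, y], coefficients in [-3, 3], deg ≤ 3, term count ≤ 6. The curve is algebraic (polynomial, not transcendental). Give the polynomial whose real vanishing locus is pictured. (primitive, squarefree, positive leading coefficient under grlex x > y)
x*y^2 + 3*y^3 + x^2 + 2*x + 2*y

(a) deg p = 3. No degree-2 curve has this shape.
(b) From the visible intercepts: among the integer gridlines, it crosses the x-axis at x ∈ {-2, 0}; it meets the y-axis at y = 0 (among the integer gridlines).
(c) Assembling these constraints gives the stated polynomial.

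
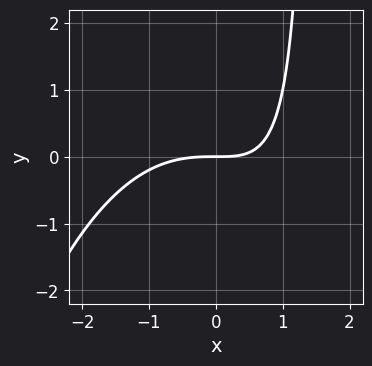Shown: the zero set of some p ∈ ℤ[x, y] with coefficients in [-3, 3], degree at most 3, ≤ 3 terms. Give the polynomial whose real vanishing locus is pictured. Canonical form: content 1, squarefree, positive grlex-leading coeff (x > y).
x^3 + 2*x*y - 3*y

(a) Degree: the shape is more complex than any degree-2 curve, so deg p = 3.
(b) From the visible intercepts: it crosses the x-axis at the gridline x = 0; one y-axis crossing is at y = 0.
(c) Together with the visible shape, these determine p as stated.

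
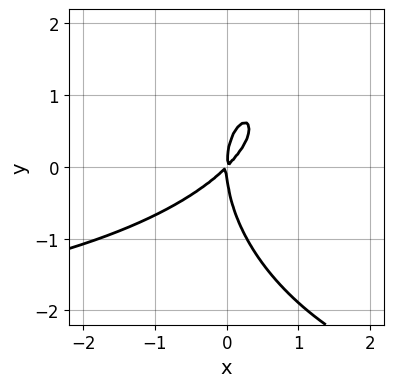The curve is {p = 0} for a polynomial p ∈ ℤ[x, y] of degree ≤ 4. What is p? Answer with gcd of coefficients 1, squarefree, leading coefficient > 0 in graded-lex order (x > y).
First, deg p = 3.
Then, from the axis intercepts and sections: it crosses the y-axis at the gridline y = 0; it meets the x-axis at x = 0 (among the integer gridlines).
Finally, the integer polynomial consistent with all of this is the stated p.

x^2*y + y^3 + 3*x^2 - 3*x*y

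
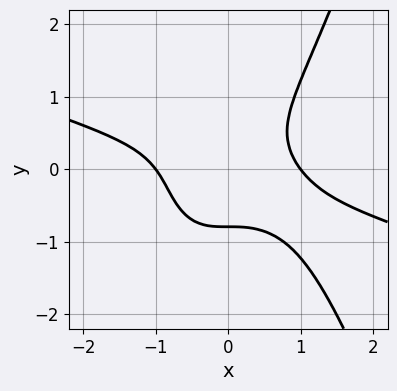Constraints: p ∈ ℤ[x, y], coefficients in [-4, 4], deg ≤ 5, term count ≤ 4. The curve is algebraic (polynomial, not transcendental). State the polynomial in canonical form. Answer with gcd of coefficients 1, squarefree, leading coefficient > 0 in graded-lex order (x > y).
x^4 + 3*x^3*y - 2*y^3 - 1

First, degree: no degree-3 curve has this shape, so deg p = 4.
Then, checking where it meets the axes: the x-axis gridline crossings are at x ∈ {-1, 1}.
Finally, matching integer coefficients to the picture gives p.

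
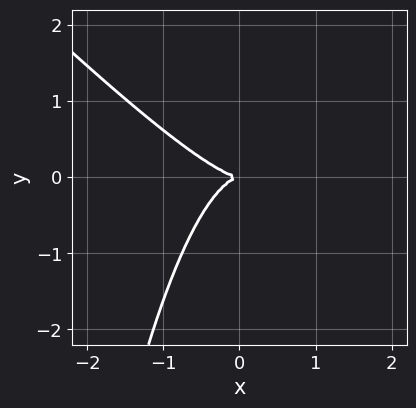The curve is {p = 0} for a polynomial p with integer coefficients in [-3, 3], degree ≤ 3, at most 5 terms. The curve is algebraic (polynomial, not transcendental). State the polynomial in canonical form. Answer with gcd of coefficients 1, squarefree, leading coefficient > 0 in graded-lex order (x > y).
First, the degree is 3 — the shape is more complex than any degree-2 curve.
Next, from the visible intercepts: it crosses the y-axis at the gridline y = 0; it crosses the x-axis at the gridline x = 0.
Finally, assembling these constraints gives the stated polynomial.

x^3 + x^2*y + y^2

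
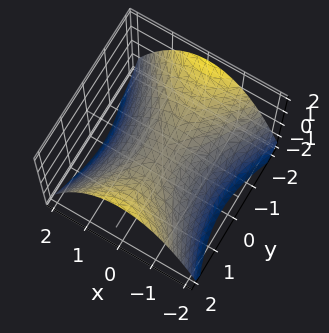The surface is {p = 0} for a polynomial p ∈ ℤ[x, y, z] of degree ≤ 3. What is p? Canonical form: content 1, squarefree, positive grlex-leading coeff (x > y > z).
2*x^2 - y^2 + 3*z

1. Degree: a hyperbolic paraboloid; a quadric, so deg p = 2.
2. Symmetries: the x ↦ −x reflection is a symmetry, so x appears only in even powers; mirror symmetry y ↦ −y ⇒ only even powers of y.
3. Checking where it meets the axes: it meets the x-axis at x = 0 (among the integer gridlines); it meets the z-axis at z = 0 (among the integer gridlines); it meets the y-axis at y = 0 (among the integer gridlines).
4. Matching integer coefficients to the picture gives p.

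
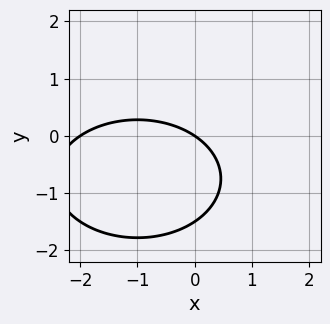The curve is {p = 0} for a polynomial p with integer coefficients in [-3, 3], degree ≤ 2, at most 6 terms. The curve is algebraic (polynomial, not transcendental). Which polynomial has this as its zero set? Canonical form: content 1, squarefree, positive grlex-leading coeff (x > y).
x^2 + 2*y^2 + 2*x + 3*y

(a) deg p = 2. A generic line meets the curve in up to 2 points.
(b) Checking where it meets the axes: among the integer gridlines, it crosses the x-axis at x ∈ {-2, 0}; one y-axis crossing is at y = 0.
(c) The integer polynomial consistent with all of this is the stated p.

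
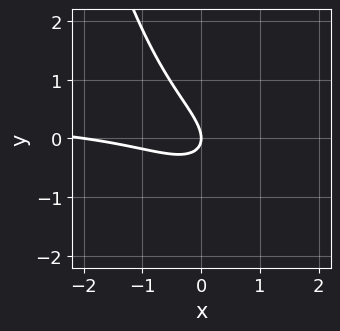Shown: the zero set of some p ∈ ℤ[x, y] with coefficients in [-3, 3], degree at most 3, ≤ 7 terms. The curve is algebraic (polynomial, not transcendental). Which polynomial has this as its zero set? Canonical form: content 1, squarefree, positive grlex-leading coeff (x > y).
(a) Degree: no degree-2 curve has this shape, so deg p = 3.
(b) From the visible intercepts: one y-axis crossing is at y = 0; among the integer gridlines, it crosses the x-axis at x ∈ {-2, 0}.
(c) These observations pin down the coefficients.

2*x^2*y - x^2 - 3*x*y - 3*y^2 - 2*x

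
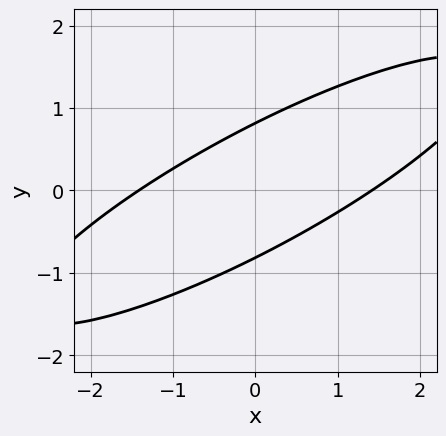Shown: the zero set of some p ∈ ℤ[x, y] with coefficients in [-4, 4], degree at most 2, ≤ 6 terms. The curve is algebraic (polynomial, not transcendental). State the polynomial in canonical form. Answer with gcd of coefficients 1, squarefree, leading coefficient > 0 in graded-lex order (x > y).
Degree: no degree-1 curve has this shape, so deg p = 2.
Matching integer coefficients to the picture gives p.

x^2 - 3*x*y + 3*y^2 - 2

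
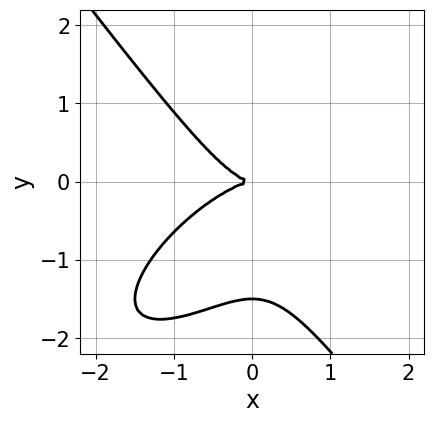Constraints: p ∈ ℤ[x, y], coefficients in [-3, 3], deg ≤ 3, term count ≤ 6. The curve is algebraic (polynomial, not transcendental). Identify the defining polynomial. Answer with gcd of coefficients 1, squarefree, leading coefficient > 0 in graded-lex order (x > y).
2*x^3 - 2*x^2*y + 2*y^3 + 3*y^2

(a) Degree: a generic line meets the curve in up to 3 points, so deg p = 3.
(b) From the axis intercepts and sections: it crosses the x-axis at the gridline x = 0; it crosses the y-axis at the gridline y = 0.
(c) Putting this together gives p.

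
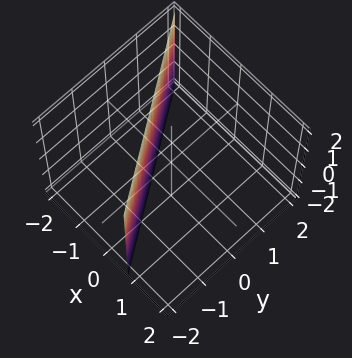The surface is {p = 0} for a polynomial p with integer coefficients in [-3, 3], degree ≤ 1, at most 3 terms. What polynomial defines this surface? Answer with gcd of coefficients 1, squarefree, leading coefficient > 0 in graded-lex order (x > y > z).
3*x + 2*y + 2

Degree: every cross-section is a straight line — this is a plane, so deg p = 1.
From the visible intercepts: it crosses the y-axis at the gridline y = -1; the surface avoids every integer z-axis point in the box.
Assembling these constraints gives the stated polynomial.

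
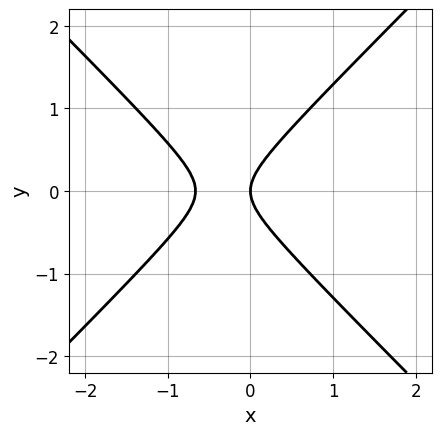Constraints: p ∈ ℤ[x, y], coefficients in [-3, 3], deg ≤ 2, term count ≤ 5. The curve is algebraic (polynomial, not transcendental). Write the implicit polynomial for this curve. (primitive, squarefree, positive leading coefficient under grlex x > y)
First, degree: a generic line meets the curve in up to 2 points, so deg p = 2.
Next, symmetries: it's symmetric under y → −y, forcing even powers of y.
Next, against the integer gridlines: it meets the y-axis at y = 0 (among the integer gridlines); it crosses the x-axis at the gridline x = 0.
Finally, assembling these constraints gives the stated polynomial.

3*x^2 - 3*y^2 + 2*x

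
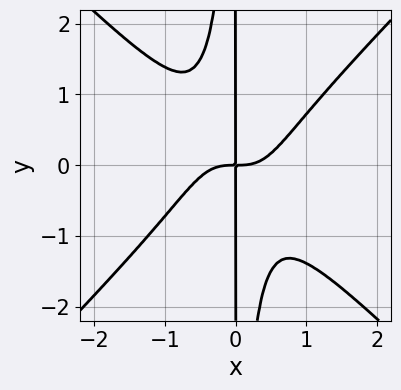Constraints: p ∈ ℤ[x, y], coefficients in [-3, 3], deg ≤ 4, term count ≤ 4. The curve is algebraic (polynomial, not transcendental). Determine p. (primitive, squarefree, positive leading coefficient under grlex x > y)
3*x^4 - 3*x^2*y^2 - 2*x*y

1. Degree: a generic line meets the curve in up to 4 points, so deg p = 4.
2. Checking where it meets the axes: every point of the y-axis in the box is on the curve.
3. Together with the visible shape, these determine p as stated.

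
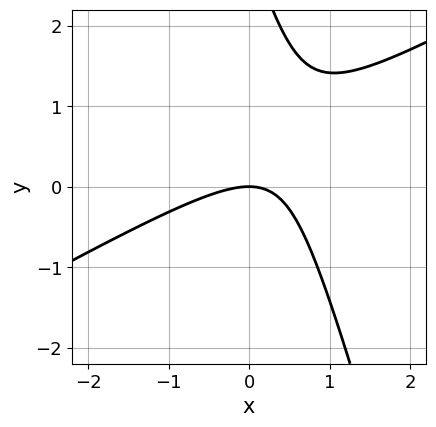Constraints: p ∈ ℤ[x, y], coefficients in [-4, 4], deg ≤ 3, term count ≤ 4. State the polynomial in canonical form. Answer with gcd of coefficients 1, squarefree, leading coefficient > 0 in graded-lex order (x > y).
2*x^2 - 3*x*y - y^2 + 3*y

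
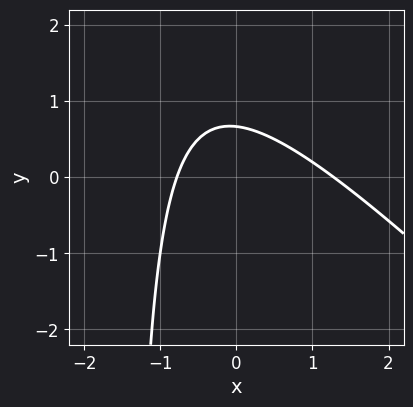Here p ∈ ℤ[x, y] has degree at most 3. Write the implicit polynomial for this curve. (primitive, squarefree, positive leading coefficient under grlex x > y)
(a) The degree is 2 — no degree-1 curve has this shape.
(b) Solving for integer coefficients yields p as stated.

2*x^2 + 2*x*y - x + 3*y - 2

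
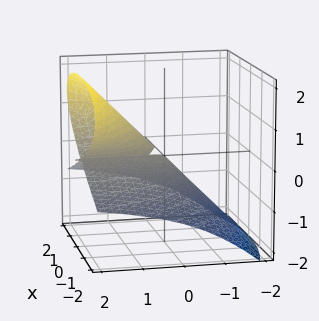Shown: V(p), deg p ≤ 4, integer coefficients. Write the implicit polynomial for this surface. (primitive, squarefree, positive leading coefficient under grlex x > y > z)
deg p = 3.
Checking where it meets the axes: it meets the x-axis at x = 0 (among the integer gridlines); the visible y-axis segment lies entirely on the surface; one z-axis crossing is at z = 0.
Assembling these constraints gives the stated polynomial.

3*y*z^2 - 3*z^3 - x^2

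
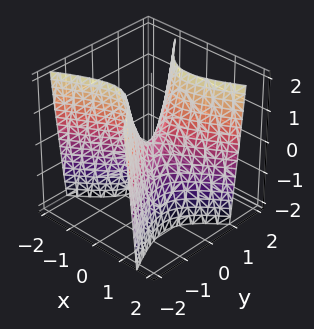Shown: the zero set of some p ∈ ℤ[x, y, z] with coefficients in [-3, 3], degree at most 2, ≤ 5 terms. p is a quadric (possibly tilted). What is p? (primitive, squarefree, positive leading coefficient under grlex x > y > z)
The degree is 2 — no degree-1 surface has this shape.
Observable constraints: it meets the x-axis at x = 0 (among the integer gridlines); it meets the y-axis at y = 0 (among the integer gridlines).
Fitting integer coefficients to these (and the overall shape) gives p.

2*x^2 - 2*x*y - 2*y^2 + z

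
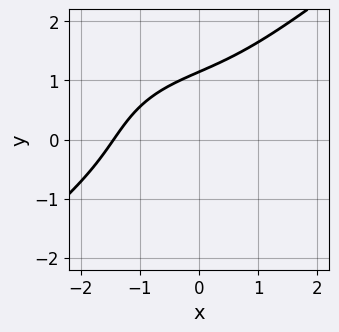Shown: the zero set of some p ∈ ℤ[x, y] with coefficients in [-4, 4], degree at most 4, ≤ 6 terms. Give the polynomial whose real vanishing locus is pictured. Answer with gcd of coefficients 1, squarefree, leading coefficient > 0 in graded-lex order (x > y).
x^3 - 2*y^3 + 3*x*y + 3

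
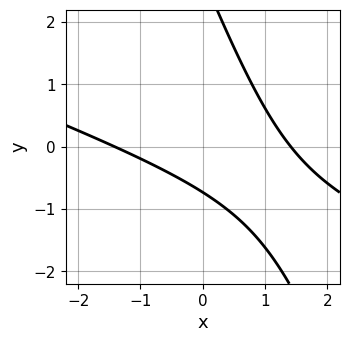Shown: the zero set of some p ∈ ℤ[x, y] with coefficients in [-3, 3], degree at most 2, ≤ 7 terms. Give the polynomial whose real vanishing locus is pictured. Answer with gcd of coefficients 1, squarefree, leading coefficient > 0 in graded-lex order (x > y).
x^2 + 3*x*y + y^2 - 2*y - 2

(a) The degree is 2 — the shape is more complex than any degree-1 curve.
(b) Matching integer coefficients to the picture gives p.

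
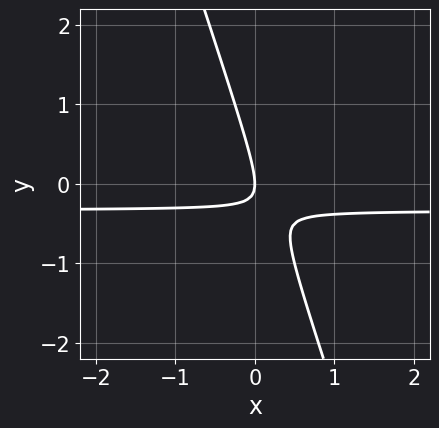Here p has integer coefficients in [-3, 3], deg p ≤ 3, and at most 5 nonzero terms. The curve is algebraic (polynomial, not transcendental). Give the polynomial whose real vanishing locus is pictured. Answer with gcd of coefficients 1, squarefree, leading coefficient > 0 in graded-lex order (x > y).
3*x*y + y^2 + x

1. The degree is 2 — a generic line meets the curve in up to 2 points.
2. From the visible intercepts: one x-axis crossing is at x = 0; it crosses the y-axis at the gridline y = 0.
3. Together with the visible shape, these determine p as stated.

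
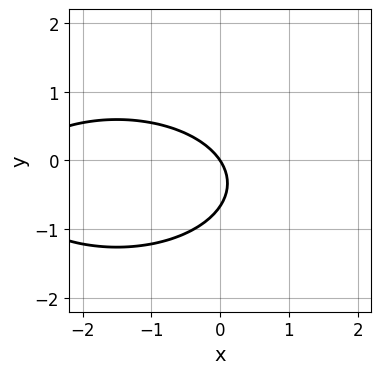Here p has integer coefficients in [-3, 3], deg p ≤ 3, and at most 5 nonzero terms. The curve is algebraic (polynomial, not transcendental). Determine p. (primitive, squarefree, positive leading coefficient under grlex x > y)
1. The degree is 2 — a generic line meets the curve in up to 2 points.
2. Against the integer gridlines: one x-axis crossing is at x = 0; it crosses the y-axis at the gridline y = 0.
3. Putting this together gives p.

x^2 + 3*y^2 + 3*x + 2*y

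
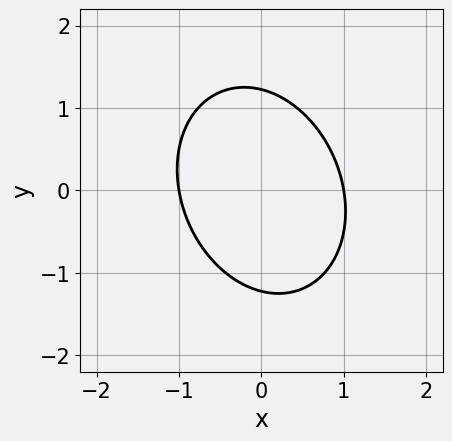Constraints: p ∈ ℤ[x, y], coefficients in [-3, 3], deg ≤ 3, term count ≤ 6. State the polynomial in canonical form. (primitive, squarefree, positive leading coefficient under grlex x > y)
3*x^2 + x*y + 2*y^2 - 3

Degree: the shape is more complex than any degree-1 curve, so deg p = 2.
From the axis intercepts and sections: among the integer gridlines, it crosses the x-axis at x ∈ {-1, 1}.
Fitting integer coefficients to these (and the overall shape) gives p.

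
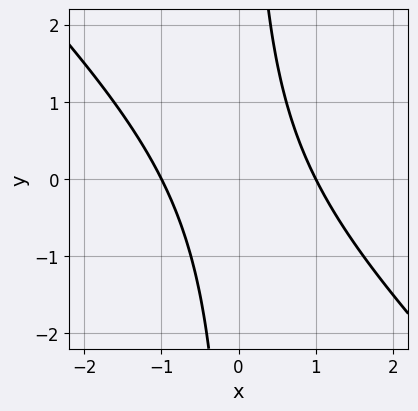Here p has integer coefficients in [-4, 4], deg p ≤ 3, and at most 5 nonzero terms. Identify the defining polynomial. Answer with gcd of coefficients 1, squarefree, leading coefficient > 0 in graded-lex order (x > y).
First, degree: a generic line meets the curve in up to 2 points, so deg p = 2.
Next, reading off the gridlines: the x-axis gridline crossings are at x ∈ {-1, 1}; no y-intercept at any integer in the box.
Finally, matching integer coefficients to the picture gives p.

x^2 + x*y - 1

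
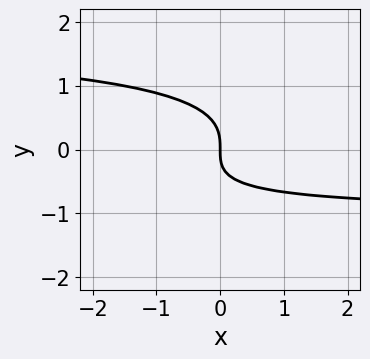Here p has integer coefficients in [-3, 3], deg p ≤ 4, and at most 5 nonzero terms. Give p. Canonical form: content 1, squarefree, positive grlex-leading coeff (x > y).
x*y^2 - 3*y^3 - x*y - 2*x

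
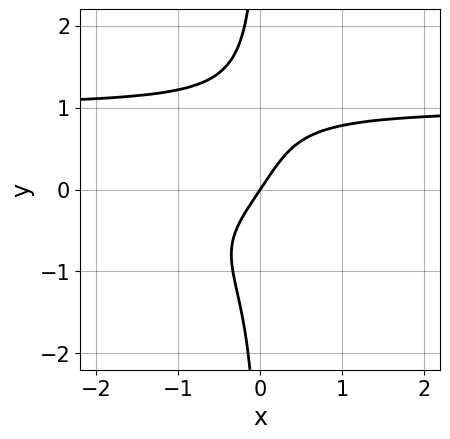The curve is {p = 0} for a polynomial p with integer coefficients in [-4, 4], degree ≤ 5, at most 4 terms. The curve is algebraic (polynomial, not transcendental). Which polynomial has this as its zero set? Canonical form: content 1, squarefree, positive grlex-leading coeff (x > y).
3*x*y^3 - 3*x + 2*y

First, the degree is 4 — no degree-3 curve has this shape.
Then, from the visible intercepts: it crosses the x-axis at the gridline x = 0; it crosses the y-axis at the gridline y = 0.
Finally, assembling these constraints gives the stated polynomial.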